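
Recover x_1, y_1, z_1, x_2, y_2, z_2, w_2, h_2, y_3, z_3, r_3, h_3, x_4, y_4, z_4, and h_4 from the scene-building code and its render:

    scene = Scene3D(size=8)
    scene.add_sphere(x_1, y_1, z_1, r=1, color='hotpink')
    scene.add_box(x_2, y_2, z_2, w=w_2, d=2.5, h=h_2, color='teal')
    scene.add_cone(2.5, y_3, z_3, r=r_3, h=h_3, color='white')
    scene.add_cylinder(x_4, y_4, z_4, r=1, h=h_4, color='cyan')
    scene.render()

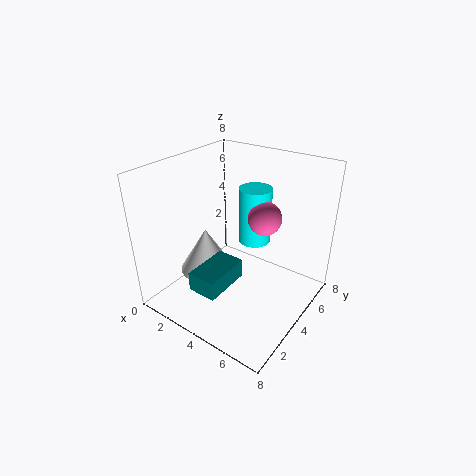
x_1 = 4.5; y_1 = 6; z_1 = 4.5; x_2 = 3.5; y_2 = 0.5; z_2 = 2.5; w_2 = 1.5; h_2 = 1; y_3 = 3; z_3 = 2; r_3 = 1.5; h_3 = 2.5; x_4 = 3.5; y_4 = 6.5; z_4 = 2.5; h_4 = 3.5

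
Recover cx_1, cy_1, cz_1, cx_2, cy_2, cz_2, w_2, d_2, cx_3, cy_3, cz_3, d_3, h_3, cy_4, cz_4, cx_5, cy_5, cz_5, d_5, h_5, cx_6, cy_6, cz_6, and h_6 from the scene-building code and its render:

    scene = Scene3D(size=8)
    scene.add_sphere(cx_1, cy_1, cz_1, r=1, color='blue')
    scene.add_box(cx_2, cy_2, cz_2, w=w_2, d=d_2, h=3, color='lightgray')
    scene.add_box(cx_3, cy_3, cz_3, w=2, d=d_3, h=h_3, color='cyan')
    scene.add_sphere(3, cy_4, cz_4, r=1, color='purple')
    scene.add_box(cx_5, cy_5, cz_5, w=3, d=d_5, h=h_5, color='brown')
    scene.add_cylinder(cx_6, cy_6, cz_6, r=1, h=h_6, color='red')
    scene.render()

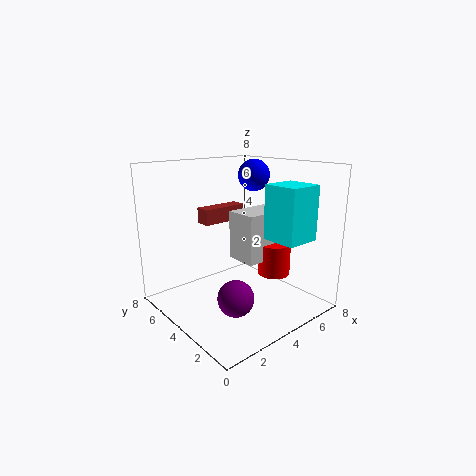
cx_1 = 7; cy_1 = 6; cz_1 = 7; cx_2 = 5; cy_2 = 4; cz_2 = 2; w_2 = 3; d_2 = 2; cx_3 = 5; cy_3 = 1; cz_3 = 4; d_3 = 2; h_3 = 3; cy_4 = 3; cz_4 = 1; cx_5 = 4; cy_5 = 7; cz_5 = 4; d_5 = 1; h_5 = 1; cx_6 = 7; cy_6 = 4; cz_6 = 1; h_6 = 2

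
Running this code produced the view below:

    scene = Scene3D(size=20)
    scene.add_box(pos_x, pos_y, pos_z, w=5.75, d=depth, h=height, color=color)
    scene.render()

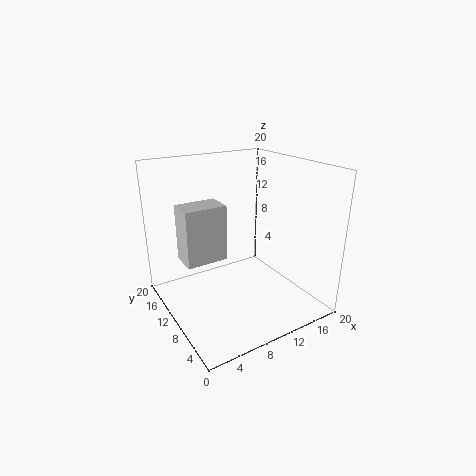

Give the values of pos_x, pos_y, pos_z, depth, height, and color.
pos_x = 2.5; pos_y = 10; pos_z = 7.25; depth = 3.75; height = 7.75; color = 'lightgray'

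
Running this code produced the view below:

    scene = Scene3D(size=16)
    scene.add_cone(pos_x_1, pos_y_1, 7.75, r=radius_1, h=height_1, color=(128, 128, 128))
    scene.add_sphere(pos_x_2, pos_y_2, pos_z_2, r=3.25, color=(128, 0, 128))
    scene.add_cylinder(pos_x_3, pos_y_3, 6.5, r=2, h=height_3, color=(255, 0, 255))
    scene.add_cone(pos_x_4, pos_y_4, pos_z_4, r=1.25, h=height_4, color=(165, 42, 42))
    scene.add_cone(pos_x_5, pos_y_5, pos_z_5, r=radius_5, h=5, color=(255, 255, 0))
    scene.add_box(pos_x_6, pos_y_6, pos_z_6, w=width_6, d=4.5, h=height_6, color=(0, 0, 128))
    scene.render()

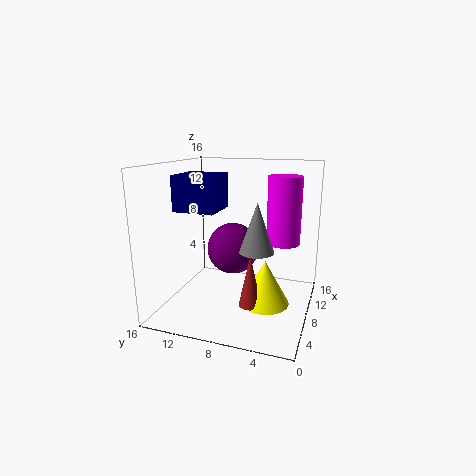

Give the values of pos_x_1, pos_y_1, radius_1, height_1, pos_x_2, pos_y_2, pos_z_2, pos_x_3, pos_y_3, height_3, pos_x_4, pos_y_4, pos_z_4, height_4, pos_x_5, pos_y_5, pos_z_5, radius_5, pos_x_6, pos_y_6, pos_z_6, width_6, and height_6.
pos_x_1 = 5; pos_y_1 = 5; radius_1 = 1.75; height_1 = 5; pos_x_2 = 12.5; pos_y_2 = 10.25; pos_z_2 = 5; pos_x_3 = 12.25; pos_y_3 = 3.75; height_3 = 8; pos_x_4 = 6.25; pos_y_4 = 6; pos_z_4 = 1; height_4 = 5.75; pos_x_5 = 7.75; pos_y_5 = 4.75; pos_z_5 = 0.75; radius_5 = 2.75; pos_x_6 = 4.5; pos_y_6 = 9.5; pos_z_6 = 11.25; width_6 = 4.5; height_6 = 3.75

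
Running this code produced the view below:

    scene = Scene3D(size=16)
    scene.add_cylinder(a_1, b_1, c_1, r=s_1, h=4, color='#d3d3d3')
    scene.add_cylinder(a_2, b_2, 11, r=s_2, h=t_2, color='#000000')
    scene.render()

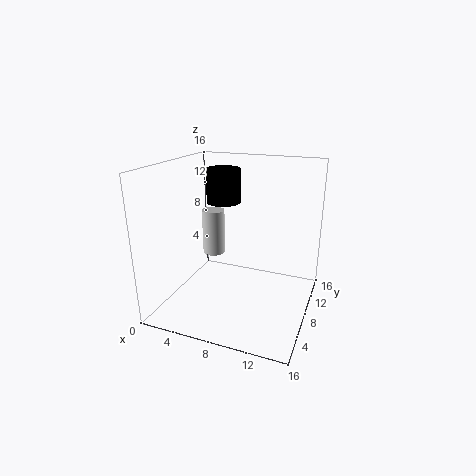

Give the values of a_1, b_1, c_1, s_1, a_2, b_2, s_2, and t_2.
a_1 = 8; b_1 = 2; c_1 = 9; s_1 = 1; a_2 = 5; b_2 = 11; s_2 = 2; t_2 = 4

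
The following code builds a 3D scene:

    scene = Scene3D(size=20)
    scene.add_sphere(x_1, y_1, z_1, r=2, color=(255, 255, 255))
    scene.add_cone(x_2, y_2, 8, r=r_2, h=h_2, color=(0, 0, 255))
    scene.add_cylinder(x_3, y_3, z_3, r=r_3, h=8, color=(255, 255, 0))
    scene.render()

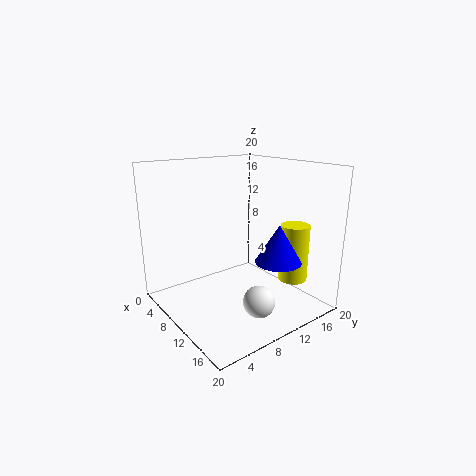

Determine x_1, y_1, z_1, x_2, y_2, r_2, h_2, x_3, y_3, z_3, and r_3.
x_1 = 17; y_1 = 8; z_1 = 4; x_2 = 16; y_2 = 12; r_2 = 3; h_2 = 5; x_3 = 15; y_3 = 16; z_3 = 4; r_3 = 2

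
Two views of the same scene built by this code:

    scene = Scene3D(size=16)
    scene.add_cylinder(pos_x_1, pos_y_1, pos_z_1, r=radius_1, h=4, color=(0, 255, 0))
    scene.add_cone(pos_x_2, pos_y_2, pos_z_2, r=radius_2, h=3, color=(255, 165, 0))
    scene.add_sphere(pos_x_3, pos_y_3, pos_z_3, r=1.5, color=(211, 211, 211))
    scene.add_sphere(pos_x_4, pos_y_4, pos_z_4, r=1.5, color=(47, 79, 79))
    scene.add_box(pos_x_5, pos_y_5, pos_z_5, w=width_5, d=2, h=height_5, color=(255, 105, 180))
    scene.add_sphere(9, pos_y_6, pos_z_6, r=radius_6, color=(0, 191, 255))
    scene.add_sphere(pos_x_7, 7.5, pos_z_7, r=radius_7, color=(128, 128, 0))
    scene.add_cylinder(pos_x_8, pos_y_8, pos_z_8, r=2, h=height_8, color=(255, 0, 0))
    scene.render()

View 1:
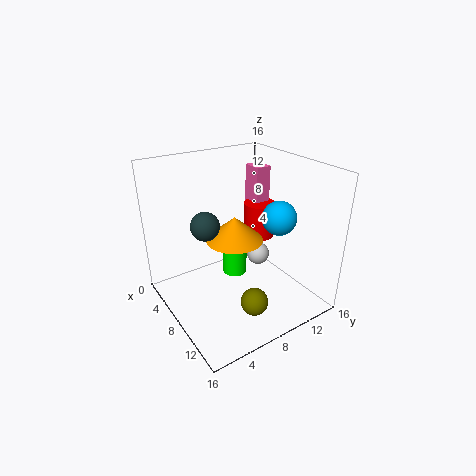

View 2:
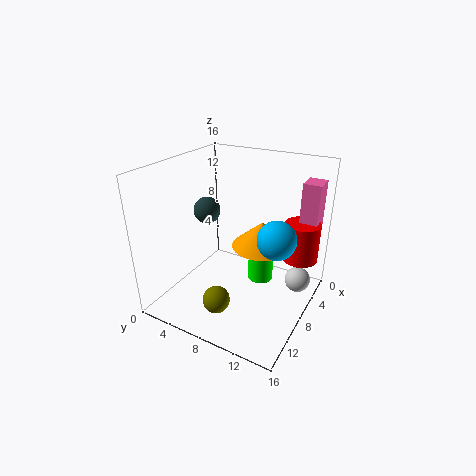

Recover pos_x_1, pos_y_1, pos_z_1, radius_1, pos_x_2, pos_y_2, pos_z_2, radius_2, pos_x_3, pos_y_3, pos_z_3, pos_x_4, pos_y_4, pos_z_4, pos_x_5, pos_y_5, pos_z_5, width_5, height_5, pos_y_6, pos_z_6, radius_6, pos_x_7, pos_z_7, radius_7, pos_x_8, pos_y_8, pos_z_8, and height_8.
pos_x_1 = 5; pos_y_1 = 9.5; pos_z_1 = 1.5; radius_1 = 1.5; pos_x_2 = 5; pos_y_2 = 9.5; pos_z_2 = 6; radius_2 = 3.5; pos_x_3 = 4; pos_y_3 = 14; pos_z_3 = 2; pos_x_4 = 8; pos_y_4 = 4; pos_z_4 = 10.5; pos_x_5 = 1.5; pos_y_5 = 13.5; pos_z_5 = 8; width_5 = 2.5; height_5 = 6; pos_y_6 = 13; pos_z_6 = 9.5; radius_6 = 2; pos_x_7 = 12; pos_z_7 = 2; radius_7 = 1.5; pos_x_8 = 4; pos_y_8 = 14; pos_z_8 = 5; height_8 = 4.5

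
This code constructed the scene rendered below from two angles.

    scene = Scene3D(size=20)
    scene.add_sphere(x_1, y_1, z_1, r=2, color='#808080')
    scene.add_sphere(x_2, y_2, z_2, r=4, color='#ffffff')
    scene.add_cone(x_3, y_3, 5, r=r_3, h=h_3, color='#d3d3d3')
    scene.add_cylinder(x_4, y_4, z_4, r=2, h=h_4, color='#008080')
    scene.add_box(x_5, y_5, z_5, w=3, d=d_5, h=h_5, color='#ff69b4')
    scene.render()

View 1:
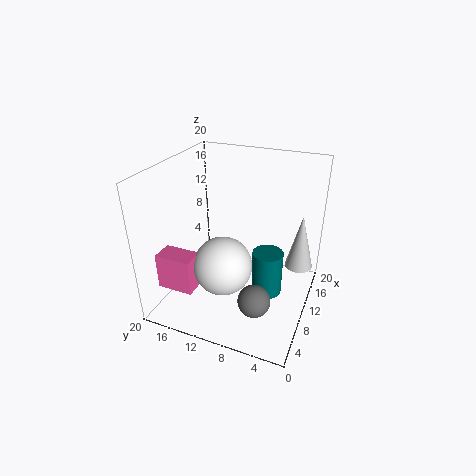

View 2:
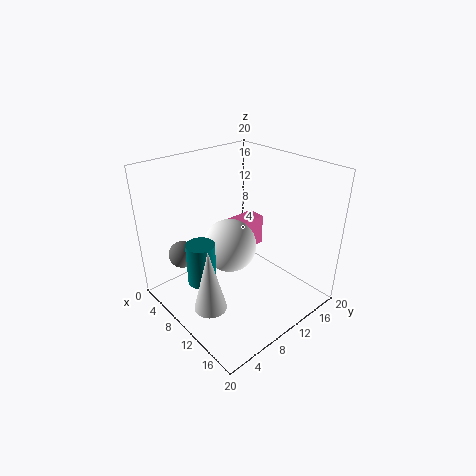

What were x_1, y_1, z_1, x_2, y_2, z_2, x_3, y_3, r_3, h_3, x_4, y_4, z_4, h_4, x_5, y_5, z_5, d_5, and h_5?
x_1 = 3; y_1 = 5; z_1 = 6; x_2 = 7; y_2 = 11; z_2 = 7; x_3 = 14; y_3 = 2; r_3 = 2; h_3 = 8; x_4 = 8; y_4 = 5; z_4 = 4; h_4 = 6; x_5 = 3; y_5 = 14; z_5 = 4; d_5 = 5; h_5 = 5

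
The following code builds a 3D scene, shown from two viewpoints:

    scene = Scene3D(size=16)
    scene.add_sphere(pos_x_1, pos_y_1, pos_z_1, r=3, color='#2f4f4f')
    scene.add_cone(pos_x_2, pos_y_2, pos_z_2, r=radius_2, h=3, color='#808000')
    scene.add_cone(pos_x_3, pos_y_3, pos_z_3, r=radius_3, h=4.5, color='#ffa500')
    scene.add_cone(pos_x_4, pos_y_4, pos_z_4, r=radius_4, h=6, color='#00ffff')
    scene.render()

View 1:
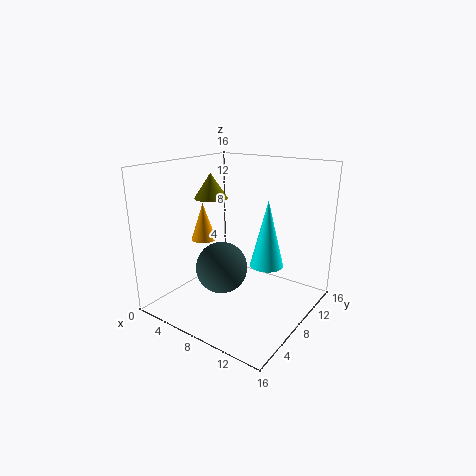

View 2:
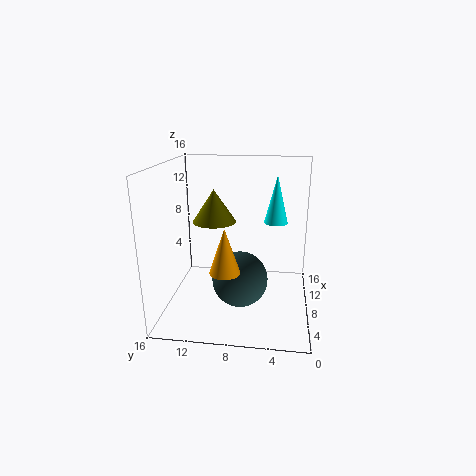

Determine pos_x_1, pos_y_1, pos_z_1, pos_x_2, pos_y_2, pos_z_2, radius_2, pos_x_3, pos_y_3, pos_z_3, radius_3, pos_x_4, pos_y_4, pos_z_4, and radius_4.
pos_x_1 = 6, pos_y_1 = 7.5, pos_z_1 = 4, pos_x_2 = 3, pos_y_2 = 9.5, pos_z_2 = 11.5, radius_2 = 2, pos_x_3 = 2.5, pos_y_3 = 8.5, pos_z_3 = 6.5, radius_3 = 1.5, pos_x_4 = 14, pos_y_4 = 4, pos_z_4 = 8, radius_4 = 1.5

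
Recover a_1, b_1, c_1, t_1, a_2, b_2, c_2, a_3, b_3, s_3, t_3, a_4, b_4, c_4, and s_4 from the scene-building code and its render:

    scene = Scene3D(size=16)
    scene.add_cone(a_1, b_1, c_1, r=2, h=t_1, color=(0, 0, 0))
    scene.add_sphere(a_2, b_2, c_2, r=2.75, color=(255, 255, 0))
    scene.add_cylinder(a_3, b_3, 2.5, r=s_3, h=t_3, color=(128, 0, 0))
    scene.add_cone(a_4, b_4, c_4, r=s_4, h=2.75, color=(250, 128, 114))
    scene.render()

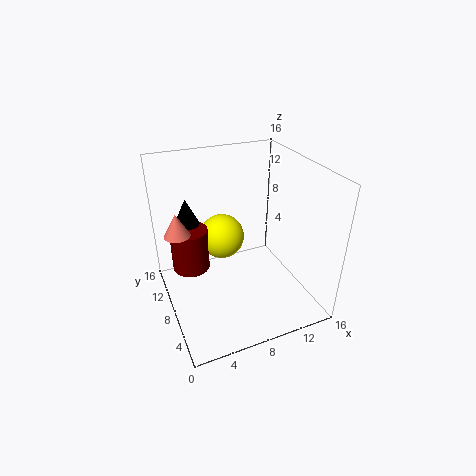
a_1 = 3.75; b_1 = 13.75; c_1 = 6.75; t_1 = 4.25; a_2 = 7.75; b_2 = 12.5; c_2 = 5.75; a_3 = 3.5; b_3 = 12.25; s_3 = 2.25; t_3 = 5.25; a_4 = 2; b_4 = 11.5; c_4 = 7.75; s_4 = 1.5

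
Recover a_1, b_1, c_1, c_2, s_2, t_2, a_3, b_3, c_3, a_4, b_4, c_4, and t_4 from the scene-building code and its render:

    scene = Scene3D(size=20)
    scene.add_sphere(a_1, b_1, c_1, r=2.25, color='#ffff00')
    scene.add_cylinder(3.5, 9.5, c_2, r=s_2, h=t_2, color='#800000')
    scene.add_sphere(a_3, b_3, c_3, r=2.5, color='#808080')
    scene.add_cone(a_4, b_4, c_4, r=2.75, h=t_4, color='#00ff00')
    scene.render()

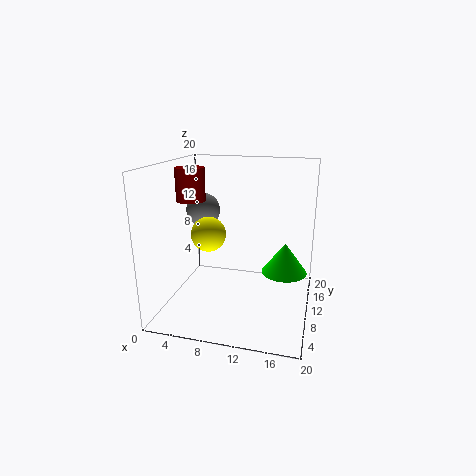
a_1 = 7
b_1 = 6.5
c_1 = 11.5
c_2 = 15
s_2 = 2
t_2 = 4.5
a_3 = 3.75
b_3 = 13.25
c_3 = 12.75
a_4 = 17
b_4 = 5.75
c_4 = 7.75
t_4 = 3.75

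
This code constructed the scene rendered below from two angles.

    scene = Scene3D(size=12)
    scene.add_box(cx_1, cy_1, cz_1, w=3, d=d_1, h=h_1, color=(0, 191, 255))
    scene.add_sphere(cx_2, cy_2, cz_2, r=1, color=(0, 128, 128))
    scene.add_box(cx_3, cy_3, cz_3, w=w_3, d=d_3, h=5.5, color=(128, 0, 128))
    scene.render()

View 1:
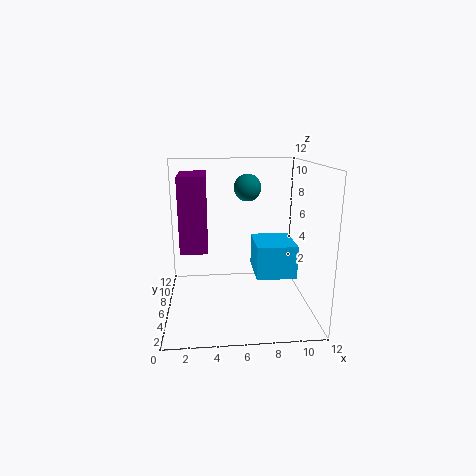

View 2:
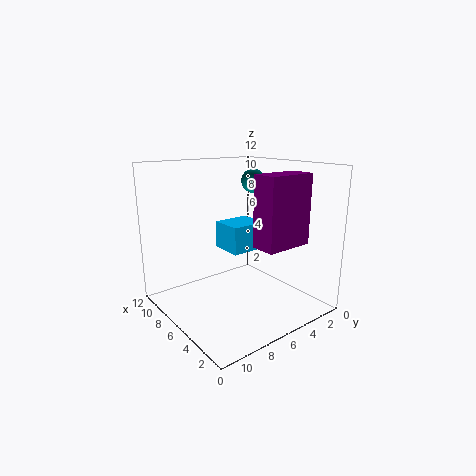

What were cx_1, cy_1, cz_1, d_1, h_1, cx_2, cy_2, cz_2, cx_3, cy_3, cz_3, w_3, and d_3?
cx_1 = 7
cy_1 = 2
cz_1 = 4
d_1 = 3.5
h_1 = 2.5
cx_2 = 6.5
cy_2 = 4
cz_2 = 10.5
cx_3 = 1.5
cy_3 = 2.5
cz_3 = 6
w_3 = 2
d_3 = 4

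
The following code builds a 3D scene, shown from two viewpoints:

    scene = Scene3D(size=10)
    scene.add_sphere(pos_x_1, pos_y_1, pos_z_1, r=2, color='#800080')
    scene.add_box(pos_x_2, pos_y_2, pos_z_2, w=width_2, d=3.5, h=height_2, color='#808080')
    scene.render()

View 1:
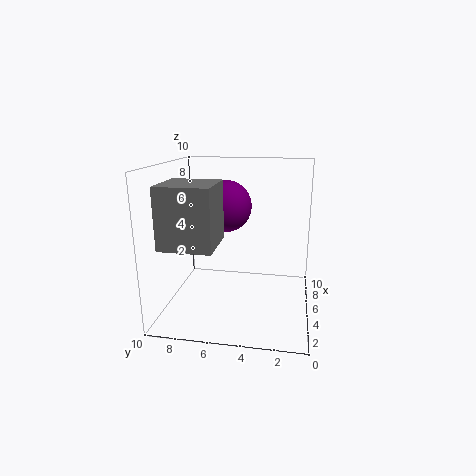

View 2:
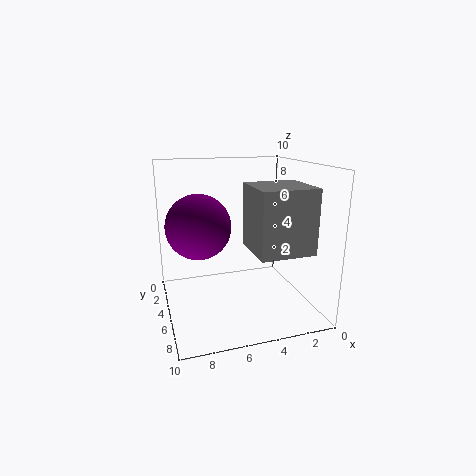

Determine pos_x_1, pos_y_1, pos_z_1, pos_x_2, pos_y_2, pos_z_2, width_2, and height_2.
pos_x_1 = 8; pos_y_1 = 6.5; pos_z_1 = 6.5; pos_x_2 = 1.5; pos_y_2 = 6; pos_z_2 = 5; width_2 = 3.5; height_2 = 4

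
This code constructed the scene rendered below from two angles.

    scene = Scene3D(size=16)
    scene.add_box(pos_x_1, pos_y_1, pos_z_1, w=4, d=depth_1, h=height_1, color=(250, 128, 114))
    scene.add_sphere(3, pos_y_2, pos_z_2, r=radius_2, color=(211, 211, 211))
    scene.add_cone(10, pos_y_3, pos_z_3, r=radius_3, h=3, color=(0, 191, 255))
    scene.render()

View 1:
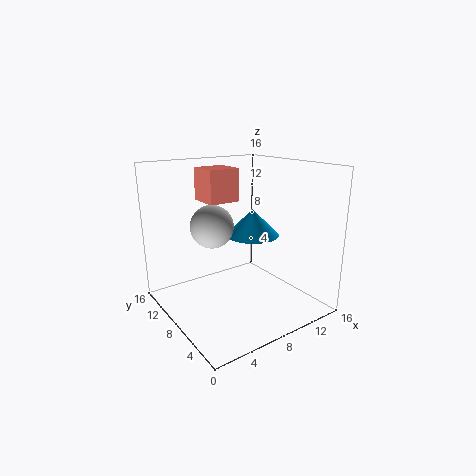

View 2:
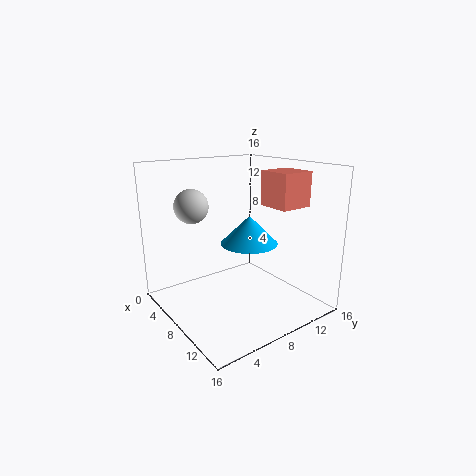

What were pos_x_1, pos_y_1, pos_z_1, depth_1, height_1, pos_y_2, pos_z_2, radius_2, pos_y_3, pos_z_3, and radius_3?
pos_x_1 = 7, pos_y_1 = 12, pos_z_1 = 11, depth_1 = 4, height_1 = 4, pos_y_2 = 5, pos_z_2 = 11, radius_2 = 2, pos_y_3 = 8, pos_z_3 = 8, radius_3 = 3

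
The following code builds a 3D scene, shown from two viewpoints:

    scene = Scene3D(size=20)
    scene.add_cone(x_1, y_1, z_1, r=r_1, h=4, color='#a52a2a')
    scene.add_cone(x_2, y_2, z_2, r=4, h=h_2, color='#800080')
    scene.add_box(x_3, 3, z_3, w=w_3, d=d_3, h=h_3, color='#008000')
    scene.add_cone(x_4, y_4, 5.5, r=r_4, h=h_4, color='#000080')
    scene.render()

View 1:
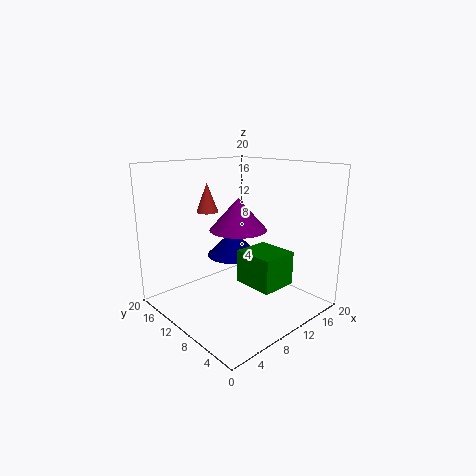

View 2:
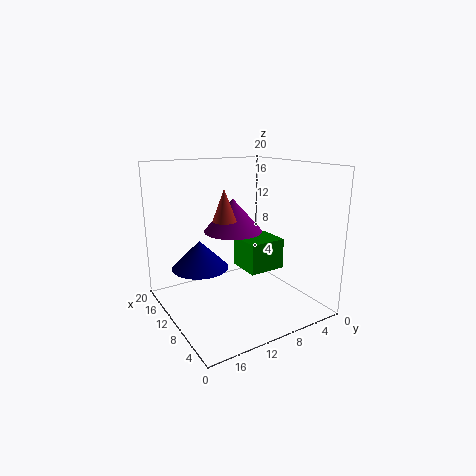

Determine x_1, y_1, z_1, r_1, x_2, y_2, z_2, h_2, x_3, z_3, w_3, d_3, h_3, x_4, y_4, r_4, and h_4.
x_1 = 7.5
y_1 = 13.5
z_1 = 13.5
r_1 = 1.5
x_2 = 10.5
y_2 = 10.5
z_2 = 11
h_2 = 4.5
x_3 = 8.5
z_3 = 4.5
w_3 = 5
d_3 = 5.5
h_3 = 4.5
x_4 = 13
y_4 = 14.5
r_4 = 4
h_4 = 4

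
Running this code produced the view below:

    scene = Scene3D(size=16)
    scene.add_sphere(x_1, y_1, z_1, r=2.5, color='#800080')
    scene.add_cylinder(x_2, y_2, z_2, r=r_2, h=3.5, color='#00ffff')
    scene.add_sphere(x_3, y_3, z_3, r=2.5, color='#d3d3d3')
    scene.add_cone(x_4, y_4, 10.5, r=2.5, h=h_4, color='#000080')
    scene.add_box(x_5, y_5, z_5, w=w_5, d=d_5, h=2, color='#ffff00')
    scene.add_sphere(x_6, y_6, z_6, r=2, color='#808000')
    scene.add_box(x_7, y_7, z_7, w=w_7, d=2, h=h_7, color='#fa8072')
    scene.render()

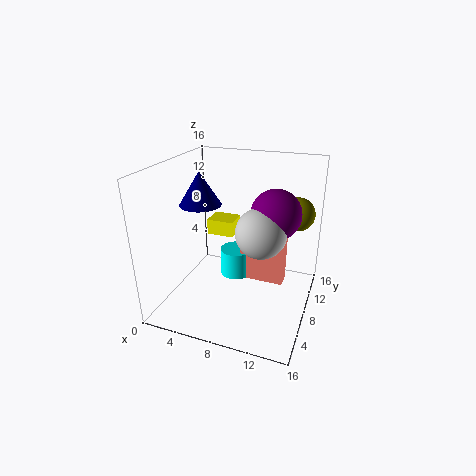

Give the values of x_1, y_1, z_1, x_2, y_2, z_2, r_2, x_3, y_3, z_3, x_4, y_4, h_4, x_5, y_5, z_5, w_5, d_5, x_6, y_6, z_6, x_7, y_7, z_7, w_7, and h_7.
x_1 = 12.5; y_1 = 6.5; z_1 = 12; x_2 = 6; y_2 = 12.5; z_2 = 0.5; r_2 = 2; x_3 = 11.5; y_3 = 5; z_3 = 10.5; x_4 = 2.5; y_4 = 10; h_4 = 4; x_5 = 2; y_5 = 12.5; z_5 = 5.5; w_5 = 3.5; d_5 = 3; x_6 = 13.5; y_6 = 13.5; z_6 = 9.5; x_7 = 7; y_7 = 11.5; z_7 = 0.5; w_7 = 5.5; h_7 = 6.5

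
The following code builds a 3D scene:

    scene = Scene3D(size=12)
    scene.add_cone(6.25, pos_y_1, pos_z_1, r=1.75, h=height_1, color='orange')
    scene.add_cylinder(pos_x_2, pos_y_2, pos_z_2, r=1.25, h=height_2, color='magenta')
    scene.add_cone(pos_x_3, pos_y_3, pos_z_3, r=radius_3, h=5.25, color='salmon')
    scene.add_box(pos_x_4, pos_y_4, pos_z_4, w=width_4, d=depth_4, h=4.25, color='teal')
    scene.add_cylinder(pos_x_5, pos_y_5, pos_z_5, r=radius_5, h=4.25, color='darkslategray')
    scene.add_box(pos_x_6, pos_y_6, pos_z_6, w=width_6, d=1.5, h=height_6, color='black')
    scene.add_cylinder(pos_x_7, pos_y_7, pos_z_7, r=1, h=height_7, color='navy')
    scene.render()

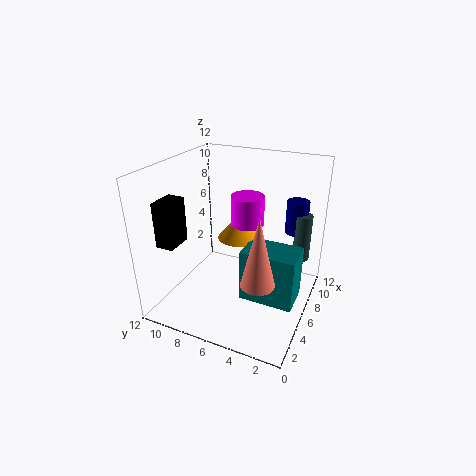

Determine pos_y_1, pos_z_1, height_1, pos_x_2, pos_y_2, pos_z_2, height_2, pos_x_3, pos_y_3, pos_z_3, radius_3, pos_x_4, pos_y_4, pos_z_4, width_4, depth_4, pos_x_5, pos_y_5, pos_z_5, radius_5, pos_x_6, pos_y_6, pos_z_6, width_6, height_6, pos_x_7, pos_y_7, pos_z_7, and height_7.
pos_y_1 = 6, pos_z_1 = 6, height_1 = 2, pos_x_2 = 5, pos_y_2 = 4.75, pos_z_2 = 8, height_2 = 2.25, pos_x_3 = 2.25, pos_y_3 = 2.75, pos_z_3 = 4.75, radius_3 = 1.25, pos_x_4 = 3.5, pos_y_4 = 0.5, pos_z_4 = 2, width_4 = 2.75, depth_4 = 4.25, pos_x_5 = 10, pos_y_5 = 1.5, pos_z_5 = 3, radius_5 = 0.75, pos_x_6 = 2.25, pos_y_6 = 10, pos_z_6 = 5.75, width_6 = 2.25, height_6 = 3.75, pos_x_7 = 10.5, pos_y_7 = 2.25, pos_z_7 = 5.25, height_7 = 3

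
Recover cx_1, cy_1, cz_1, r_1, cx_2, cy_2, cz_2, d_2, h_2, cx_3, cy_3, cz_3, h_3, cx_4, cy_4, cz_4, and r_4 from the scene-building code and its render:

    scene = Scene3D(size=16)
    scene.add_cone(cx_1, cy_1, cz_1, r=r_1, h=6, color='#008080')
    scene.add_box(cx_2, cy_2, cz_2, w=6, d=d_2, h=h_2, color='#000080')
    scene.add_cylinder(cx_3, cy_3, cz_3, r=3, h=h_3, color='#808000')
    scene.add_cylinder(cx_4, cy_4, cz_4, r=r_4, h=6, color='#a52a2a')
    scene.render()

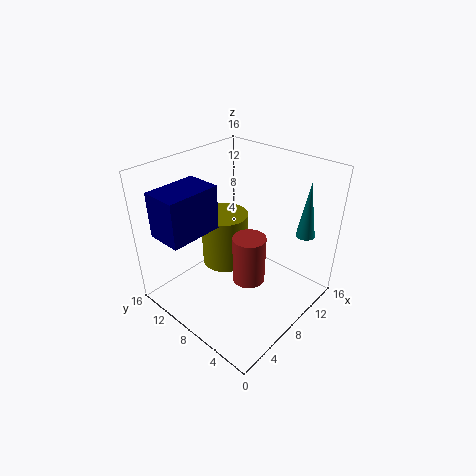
cx_1 = 12
cy_1 = 2
cz_1 = 9
r_1 = 1
cx_2 = 1
cy_2 = 10
cz_2 = 9
d_2 = 4
h_2 = 5
cx_3 = 11
cy_3 = 13
cz_3 = 1
h_3 = 7
cx_4 = 10
cy_4 = 8
cz_4 = 1
r_4 = 2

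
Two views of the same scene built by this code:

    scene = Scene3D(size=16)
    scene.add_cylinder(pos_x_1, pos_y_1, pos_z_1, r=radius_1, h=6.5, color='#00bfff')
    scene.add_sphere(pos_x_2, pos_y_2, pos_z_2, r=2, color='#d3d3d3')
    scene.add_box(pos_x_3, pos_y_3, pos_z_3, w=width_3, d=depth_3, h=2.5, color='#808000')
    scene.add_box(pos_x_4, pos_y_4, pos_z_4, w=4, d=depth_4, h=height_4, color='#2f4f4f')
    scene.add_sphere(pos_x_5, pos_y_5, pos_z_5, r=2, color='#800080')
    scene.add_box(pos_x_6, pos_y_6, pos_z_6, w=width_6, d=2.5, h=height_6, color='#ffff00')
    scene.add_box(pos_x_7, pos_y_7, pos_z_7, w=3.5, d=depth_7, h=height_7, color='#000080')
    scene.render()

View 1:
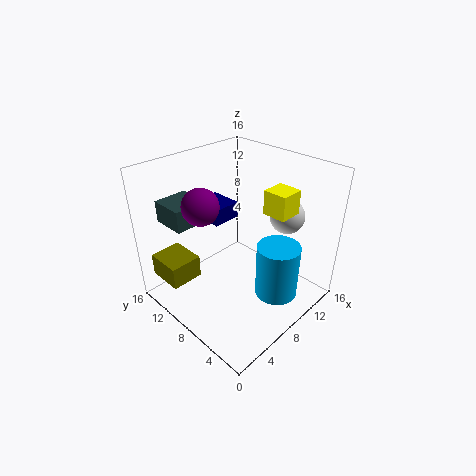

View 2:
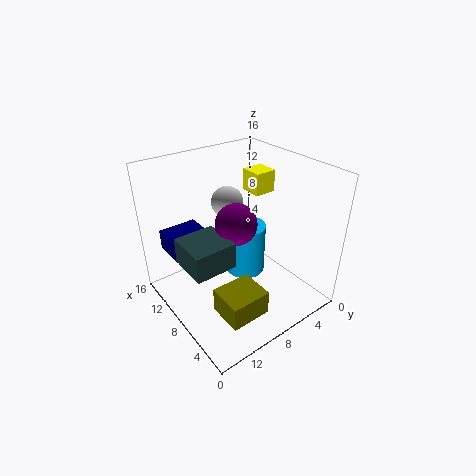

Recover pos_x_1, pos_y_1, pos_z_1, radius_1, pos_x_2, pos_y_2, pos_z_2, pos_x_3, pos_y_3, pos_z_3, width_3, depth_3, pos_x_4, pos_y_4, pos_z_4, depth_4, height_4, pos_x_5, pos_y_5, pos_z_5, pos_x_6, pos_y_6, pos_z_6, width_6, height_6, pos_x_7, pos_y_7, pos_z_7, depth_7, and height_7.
pos_x_1 = 11, pos_y_1 = 4.5, pos_z_1 = 0.5, radius_1 = 2.5, pos_x_2 = 13.5, pos_y_2 = 5.5, pos_z_2 = 9.5, pos_x_3 = 0.5, pos_y_3 = 10, pos_z_3 = 4, width_3 = 3.5, depth_3 = 4, pos_x_4 = 3, pos_y_4 = 12, pos_z_4 = 9, depth_4 = 4, height_4 = 2.5, pos_x_5 = 5, pos_y_5 = 10.5, pos_z_5 = 12, pos_x_6 = 8.5, pos_y_6 = 2.5, pos_z_6 = 12, width_6 = 2.5, height_6 = 2.5, pos_x_7 = 8, pos_y_7 = 11.5, pos_z_7 = 8, depth_7 = 4, height_7 = 2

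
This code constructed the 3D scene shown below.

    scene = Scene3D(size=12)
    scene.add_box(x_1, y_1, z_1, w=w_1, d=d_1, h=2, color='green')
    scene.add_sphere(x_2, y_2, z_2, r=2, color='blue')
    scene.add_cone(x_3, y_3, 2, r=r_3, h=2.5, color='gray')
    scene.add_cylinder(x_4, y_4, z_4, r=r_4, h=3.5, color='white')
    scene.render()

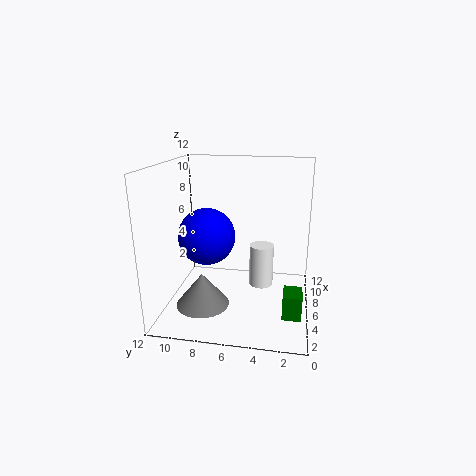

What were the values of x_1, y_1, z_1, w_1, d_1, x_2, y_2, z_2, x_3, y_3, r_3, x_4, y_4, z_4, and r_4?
x_1 = 3; y_1 = 0.5; z_1 = 0.5; w_1 = 2; d_1 = 1.5; x_2 = 2; y_2 = 7.5; z_2 = 7.5; x_3 = 2; y_3 = 8; r_3 = 2; x_4 = 6; y_4 = 4; z_4 = 2; r_4 = 1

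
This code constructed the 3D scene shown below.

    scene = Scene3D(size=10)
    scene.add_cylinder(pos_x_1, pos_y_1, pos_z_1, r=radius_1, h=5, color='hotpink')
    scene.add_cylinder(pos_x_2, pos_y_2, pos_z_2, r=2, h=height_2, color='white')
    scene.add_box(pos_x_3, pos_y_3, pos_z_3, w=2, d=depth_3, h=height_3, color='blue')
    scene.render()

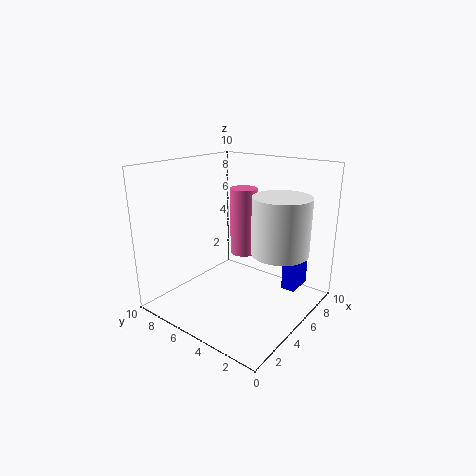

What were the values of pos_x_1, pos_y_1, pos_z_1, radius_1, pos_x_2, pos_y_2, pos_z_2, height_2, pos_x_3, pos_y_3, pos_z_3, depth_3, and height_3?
pos_x_1 = 7, pos_y_1 = 6, pos_z_1 = 3, radius_1 = 1, pos_x_2 = 6.5, pos_y_2 = 2.5, pos_z_2 = 4, height_2 = 4, pos_x_3 = 7, pos_y_3 = 1.5, pos_z_3 = 1, depth_3 = 1, height_3 = 2.5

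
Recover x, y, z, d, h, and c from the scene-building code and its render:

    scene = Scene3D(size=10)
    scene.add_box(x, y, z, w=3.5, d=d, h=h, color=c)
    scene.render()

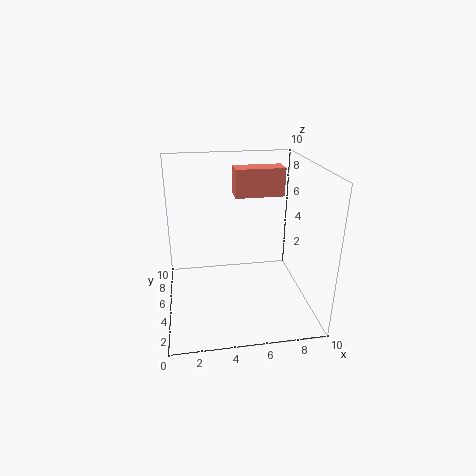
x = 5; y = 6; z = 7.5; d = 1.5; h = 2; c = 'salmon'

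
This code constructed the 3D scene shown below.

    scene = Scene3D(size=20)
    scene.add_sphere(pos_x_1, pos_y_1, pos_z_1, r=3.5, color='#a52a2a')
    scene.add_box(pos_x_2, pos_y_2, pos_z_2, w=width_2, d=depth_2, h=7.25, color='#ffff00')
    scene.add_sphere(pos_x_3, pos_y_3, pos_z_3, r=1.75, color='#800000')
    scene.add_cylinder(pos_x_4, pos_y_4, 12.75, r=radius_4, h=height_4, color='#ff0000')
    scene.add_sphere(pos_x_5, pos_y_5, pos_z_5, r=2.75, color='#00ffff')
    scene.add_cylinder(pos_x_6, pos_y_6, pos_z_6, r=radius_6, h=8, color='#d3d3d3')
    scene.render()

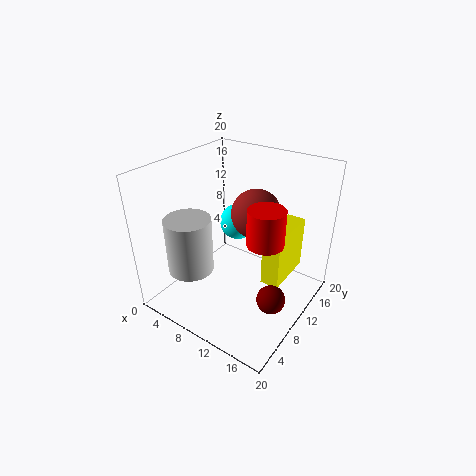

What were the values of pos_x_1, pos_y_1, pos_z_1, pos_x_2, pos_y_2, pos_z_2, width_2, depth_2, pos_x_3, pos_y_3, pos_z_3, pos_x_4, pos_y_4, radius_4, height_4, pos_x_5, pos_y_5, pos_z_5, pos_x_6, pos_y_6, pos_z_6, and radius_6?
pos_x_1 = 11; pos_y_1 = 13; pos_z_1 = 12.75; pos_x_2 = 14.75; pos_y_2 = 8.5; pos_z_2 = 5.5; width_2 = 2.5; depth_2 = 7; pos_x_3 = 18; pos_y_3 = 5.5; pos_z_3 = 6.25; pos_x_4 = 16; pos_y_4 = 7; radius_4 = 2.25; height_4 = 4.5; pos_x_5 = 6.5; pos_y_5 = 15; pos_z_5 = 9.25; pos_x_6 = 4.5; pos_y_6 = 6; pos_z_6 = 5; radius_6 = 3.25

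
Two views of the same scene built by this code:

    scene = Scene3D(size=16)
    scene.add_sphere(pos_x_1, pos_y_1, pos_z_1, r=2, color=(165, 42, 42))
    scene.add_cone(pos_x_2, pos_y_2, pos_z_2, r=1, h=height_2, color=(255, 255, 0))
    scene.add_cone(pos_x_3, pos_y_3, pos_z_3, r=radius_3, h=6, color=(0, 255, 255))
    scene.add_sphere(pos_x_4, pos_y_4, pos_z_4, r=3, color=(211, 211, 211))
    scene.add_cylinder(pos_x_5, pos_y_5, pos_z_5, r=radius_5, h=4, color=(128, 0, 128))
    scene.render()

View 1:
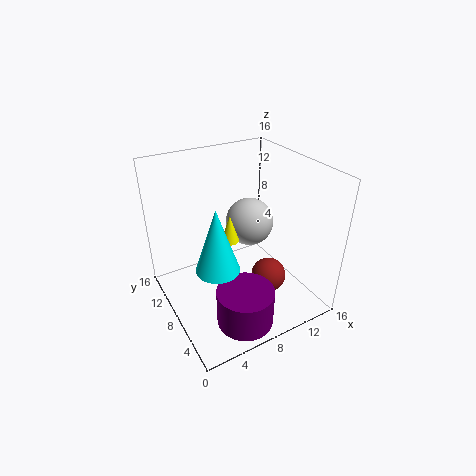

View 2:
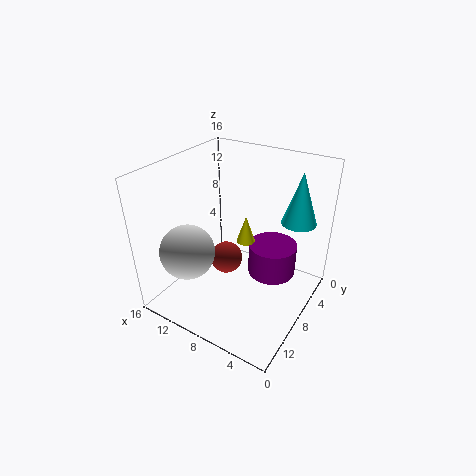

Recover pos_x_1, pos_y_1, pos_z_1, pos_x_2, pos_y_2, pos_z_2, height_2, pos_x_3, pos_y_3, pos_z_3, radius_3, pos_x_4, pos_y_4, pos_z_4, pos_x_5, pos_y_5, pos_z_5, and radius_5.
pos_x_1 = 11, pos_y_1 = 6, pos_z_1 = 3, pos_x_2 = 7, pos_y_2 = 8, pos_z_2 = 8, height_2 = 3, pos_x_3 = 3, pos_y_3 = 3, pos_z_3 = 9, radius_3 = 2, pos_x_4 = 12, pos_y_4 = 12, pos_z_4 = 7, pos_x_5 = 6, pos_y_5 = 3, pos_z_5 = 1, radius_5 = 3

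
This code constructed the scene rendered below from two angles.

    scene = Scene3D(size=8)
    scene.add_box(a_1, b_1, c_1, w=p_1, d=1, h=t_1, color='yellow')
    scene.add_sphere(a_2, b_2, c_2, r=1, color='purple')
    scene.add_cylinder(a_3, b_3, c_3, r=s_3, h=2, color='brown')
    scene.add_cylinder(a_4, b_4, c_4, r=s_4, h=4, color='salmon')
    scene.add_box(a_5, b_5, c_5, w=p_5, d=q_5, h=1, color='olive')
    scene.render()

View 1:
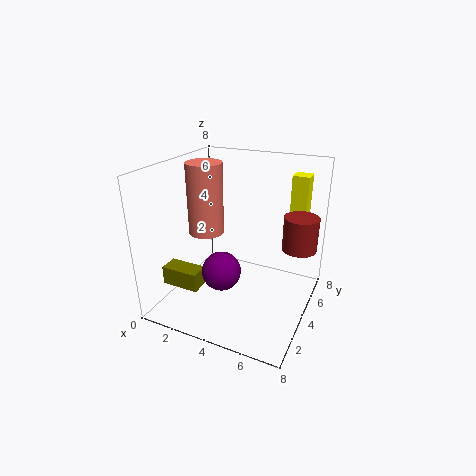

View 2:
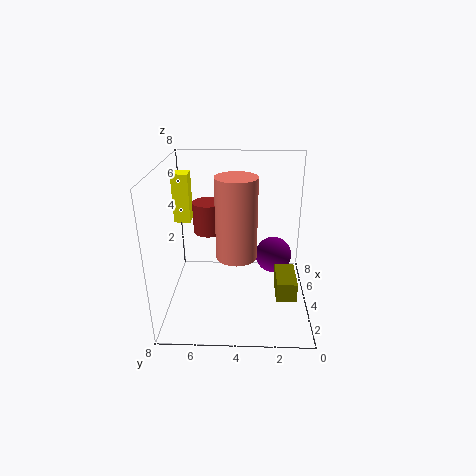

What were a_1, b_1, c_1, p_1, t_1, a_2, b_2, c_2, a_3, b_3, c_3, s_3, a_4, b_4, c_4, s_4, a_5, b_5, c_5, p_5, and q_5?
a_1 = 6
b_1 = 7
c_1 = 4
p_1 = 1
t_1 = 3
a_2 = 4
b_2 = 2
c_2 = 3
a_3 = 7
b_3 = 6
c_3 = 3
s_3 = 1
a_4 = 2
b_4 = 4
c_4 = 4
s_4 = 1
a_5 = 1
b_5 = 1
c_5 = 2
p_5 = 2
q_5 = 1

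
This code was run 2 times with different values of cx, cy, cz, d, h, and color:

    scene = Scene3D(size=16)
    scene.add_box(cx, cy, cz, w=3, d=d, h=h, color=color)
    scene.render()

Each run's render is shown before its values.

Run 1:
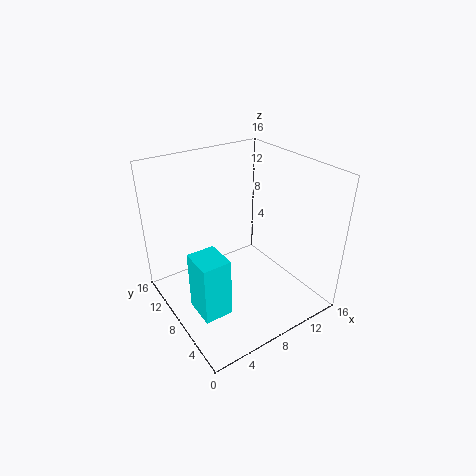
cx = 1.5, cy = 4, cz = 2, d = 3.5, h = 6.5, color = 'cyan'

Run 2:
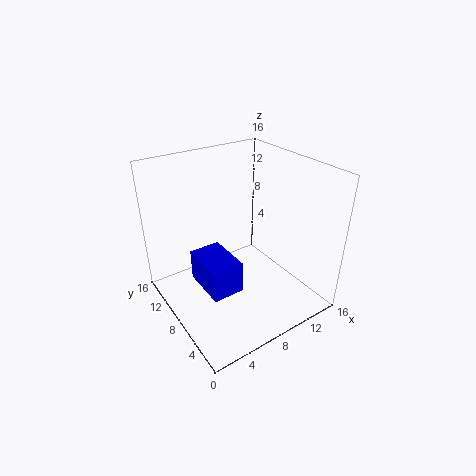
cx = 1.5, cy = 2, cz = 6.5, d = 4.5, h = 3, color = 'blue'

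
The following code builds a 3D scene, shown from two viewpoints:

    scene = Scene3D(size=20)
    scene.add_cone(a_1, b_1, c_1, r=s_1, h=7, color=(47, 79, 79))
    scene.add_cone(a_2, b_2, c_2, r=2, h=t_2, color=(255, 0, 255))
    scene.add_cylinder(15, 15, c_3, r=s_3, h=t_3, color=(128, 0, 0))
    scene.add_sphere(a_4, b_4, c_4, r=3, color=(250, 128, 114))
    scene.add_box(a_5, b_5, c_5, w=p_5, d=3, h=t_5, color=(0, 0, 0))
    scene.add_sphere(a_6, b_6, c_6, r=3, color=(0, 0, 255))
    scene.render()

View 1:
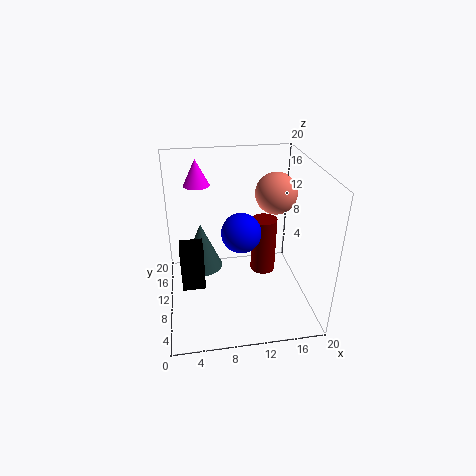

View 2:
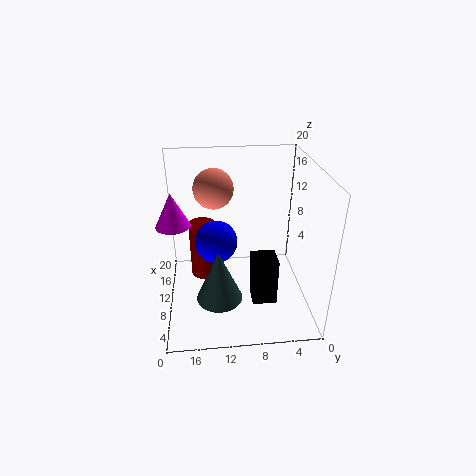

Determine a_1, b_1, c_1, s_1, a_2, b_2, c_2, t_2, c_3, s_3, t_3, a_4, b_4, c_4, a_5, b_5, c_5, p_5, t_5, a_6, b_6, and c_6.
a_1 = 5, b_1 = 13, c_1 = 4, s_1 = 3, a_2 = 5, b_2 = 18, c_2 = 15, t_2 = 4, c_3 = 1, s_3 = 2, t_3 = 9, a_4 = 16, b_4 = 13, c_4 = 15, a_5 = 2, b_5 = 6, c_5 = 5, p_5 = 3, t_5 = 6, a_6 = 11, b_6 = 13, c_6 = 9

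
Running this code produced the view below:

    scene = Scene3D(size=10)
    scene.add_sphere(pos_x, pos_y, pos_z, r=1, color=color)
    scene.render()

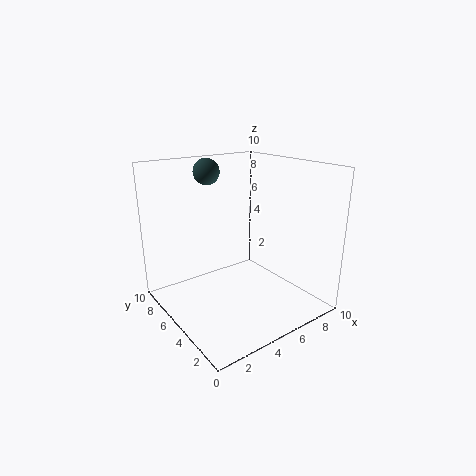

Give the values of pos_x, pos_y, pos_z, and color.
pos_x = 5, pos_y = 9, pos_z = 9, color = 'darkslategray'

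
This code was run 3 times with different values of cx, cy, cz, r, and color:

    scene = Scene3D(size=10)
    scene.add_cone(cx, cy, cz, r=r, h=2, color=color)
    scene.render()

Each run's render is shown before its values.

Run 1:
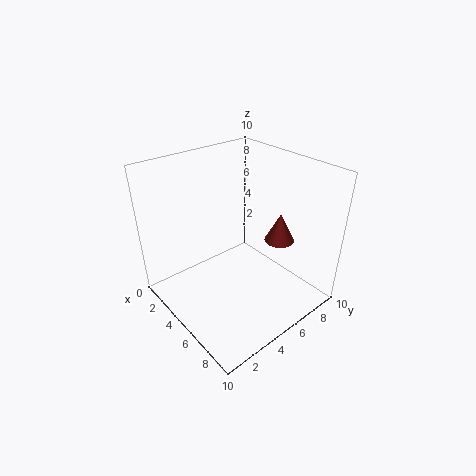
cx = 7; cy = 7; cz = 5; r = 1; color = 'brown'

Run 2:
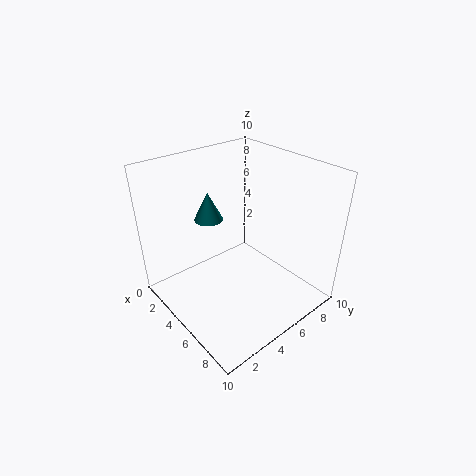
cx = 3; cy = 4; cz = 6; r = 1; color = 'teal'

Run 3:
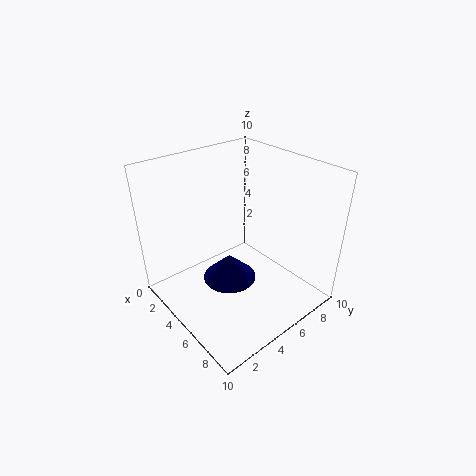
cx = 4; cy = 5; cz = 1; r = 2; color = 'navy'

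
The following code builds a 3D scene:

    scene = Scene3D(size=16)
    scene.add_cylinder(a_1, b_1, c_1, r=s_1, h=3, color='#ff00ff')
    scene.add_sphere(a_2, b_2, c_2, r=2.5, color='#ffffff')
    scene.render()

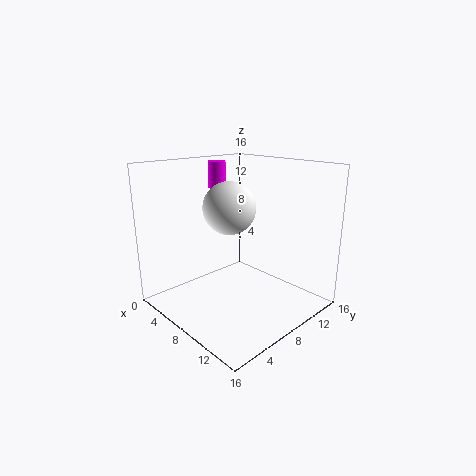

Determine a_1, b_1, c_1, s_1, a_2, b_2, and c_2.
a_1 = 4
b_1 = 8.5
c_1 = 13
s_1 = 1
a_2 = 10.5
b_2 = 4.5
c_2 = 12.5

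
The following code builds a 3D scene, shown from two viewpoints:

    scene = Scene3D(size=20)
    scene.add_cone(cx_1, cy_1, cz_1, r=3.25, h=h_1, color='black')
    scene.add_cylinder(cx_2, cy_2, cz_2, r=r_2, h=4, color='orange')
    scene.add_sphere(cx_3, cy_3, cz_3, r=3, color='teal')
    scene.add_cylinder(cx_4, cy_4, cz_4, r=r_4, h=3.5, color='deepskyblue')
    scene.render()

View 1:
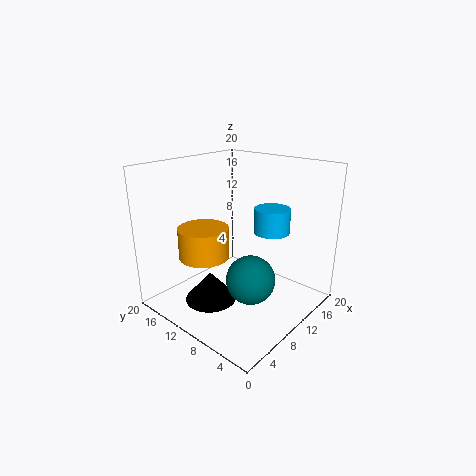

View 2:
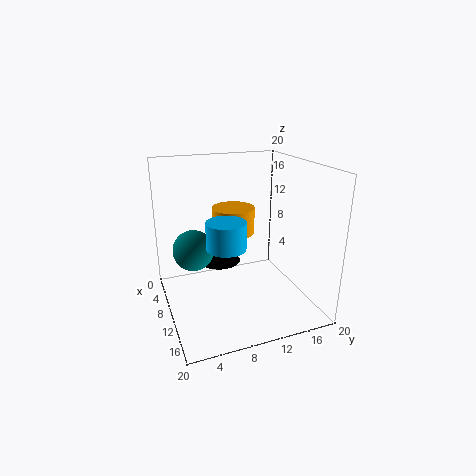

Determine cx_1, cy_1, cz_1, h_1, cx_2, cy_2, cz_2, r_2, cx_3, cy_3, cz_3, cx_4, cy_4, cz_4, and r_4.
cx_1 = 3.75; cy_1 = 9.25; cz_1 = 3.75; h_1 = 3.75; cx_2 = 4.75; cy_2 = 11.25; cz_2 = 8.75; r_2 = 3.25; cx_3 = 6; cy_3 = 4.5; cz_3 = 7.25; cx_4 = 13.75; cy_4 = 7; cz_4 = 10.5; r_4 = 2.5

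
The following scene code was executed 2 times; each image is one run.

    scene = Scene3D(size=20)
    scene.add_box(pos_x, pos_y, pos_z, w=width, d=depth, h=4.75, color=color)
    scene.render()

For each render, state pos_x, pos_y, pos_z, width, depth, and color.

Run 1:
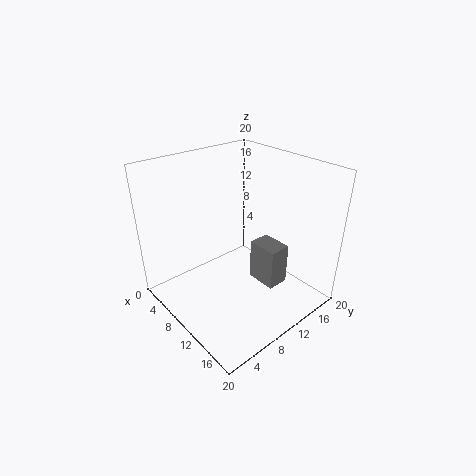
pos_x = 16
pos_y = 6.75
pos_z = 8.75
width = 3.5
depth = 2.5
color = 'gray'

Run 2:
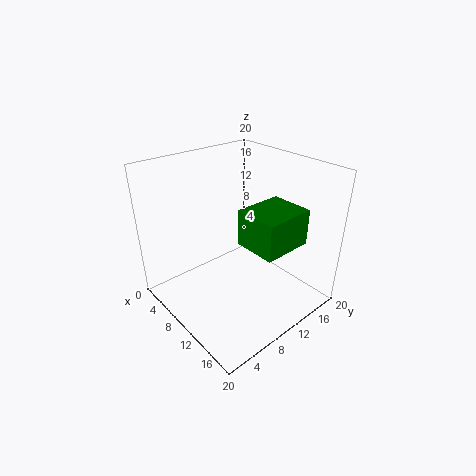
pos_x = 12
pos_y = 8.25
pos_z = 10.75
width = 5.75
depth = 6.75
color = 'green'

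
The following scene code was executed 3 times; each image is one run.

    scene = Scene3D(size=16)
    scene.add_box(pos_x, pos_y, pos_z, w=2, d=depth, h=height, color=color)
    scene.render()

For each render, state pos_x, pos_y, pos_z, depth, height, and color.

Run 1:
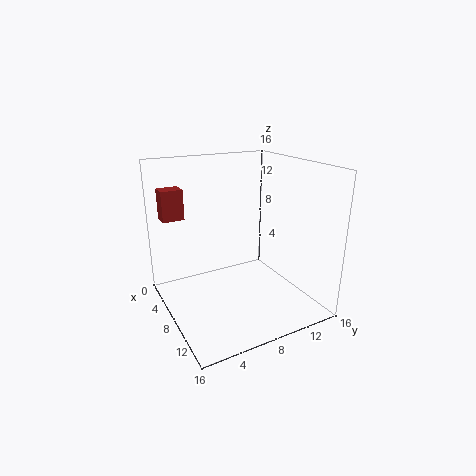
pos_x = 1.5, pos_y = 1, pos_z = 9.5, depth = 2.5, height = 3.5, color = 'brown'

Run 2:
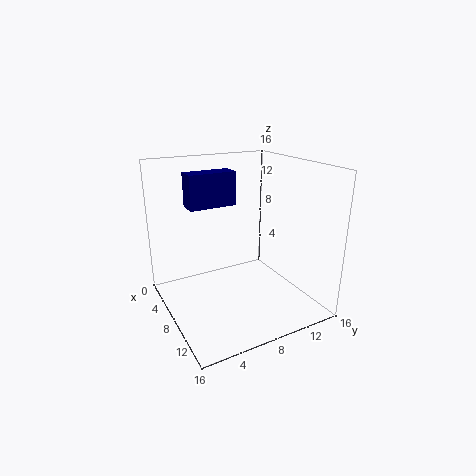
pos_x = 6.5, pos_y = 2.5, pos_z = 12, depth = 5, height = 3.5, color = 'navy'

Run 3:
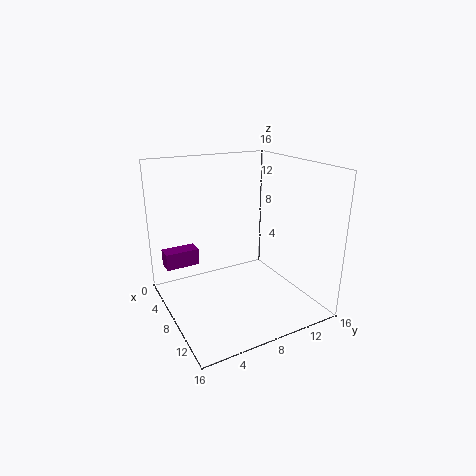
pos_x = 1.5, pos_y = 1, pos_z = 3.5, depth = 4, height = 2, color = 'purple'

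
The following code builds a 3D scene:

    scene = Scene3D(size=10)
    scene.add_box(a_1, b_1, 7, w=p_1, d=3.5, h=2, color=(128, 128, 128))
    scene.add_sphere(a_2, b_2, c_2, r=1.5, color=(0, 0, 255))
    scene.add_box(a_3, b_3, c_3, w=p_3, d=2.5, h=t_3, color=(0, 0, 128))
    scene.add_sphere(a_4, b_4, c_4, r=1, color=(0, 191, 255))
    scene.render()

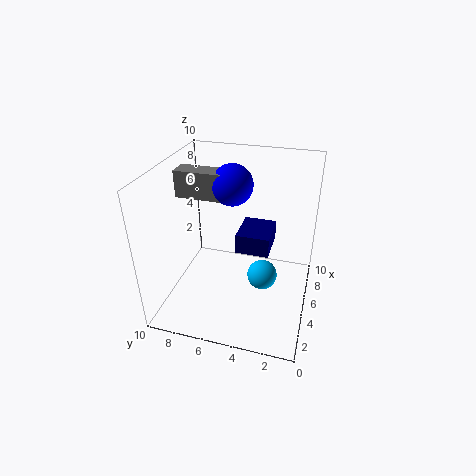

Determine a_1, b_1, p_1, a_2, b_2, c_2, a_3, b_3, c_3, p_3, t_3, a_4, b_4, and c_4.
a_1 = 6; b_1 = 6.5; p_1 = 1.5; a_2 = 7; b_2 = 6; c_2 = 8; a_3 = 6; b_3 = 3; c_3 = 3; p_3 = 3; t_3 = 1.5; a_4 = 4; b_4 = 3; c_4 = 3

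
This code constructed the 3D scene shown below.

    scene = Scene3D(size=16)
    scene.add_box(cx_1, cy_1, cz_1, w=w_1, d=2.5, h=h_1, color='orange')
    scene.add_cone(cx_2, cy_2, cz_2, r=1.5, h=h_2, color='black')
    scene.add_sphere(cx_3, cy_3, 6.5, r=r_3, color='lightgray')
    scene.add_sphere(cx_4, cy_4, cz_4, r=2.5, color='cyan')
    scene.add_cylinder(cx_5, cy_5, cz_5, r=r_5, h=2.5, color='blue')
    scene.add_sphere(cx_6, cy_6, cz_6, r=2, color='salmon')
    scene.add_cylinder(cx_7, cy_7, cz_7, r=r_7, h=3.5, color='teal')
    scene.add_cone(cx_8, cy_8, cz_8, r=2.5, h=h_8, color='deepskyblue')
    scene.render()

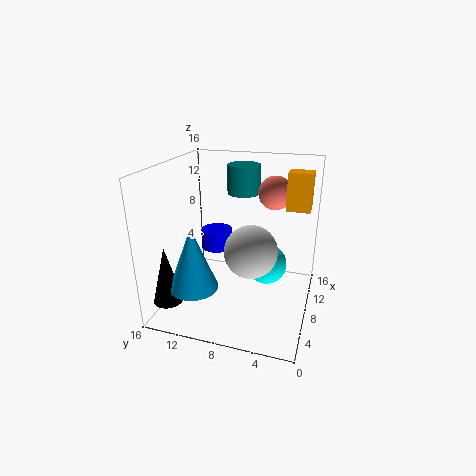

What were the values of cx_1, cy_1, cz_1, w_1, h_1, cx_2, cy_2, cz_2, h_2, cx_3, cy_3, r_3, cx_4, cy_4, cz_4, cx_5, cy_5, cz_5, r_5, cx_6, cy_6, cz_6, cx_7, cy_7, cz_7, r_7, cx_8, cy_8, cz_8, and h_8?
cx_1 = 8.5
cy_1 = 0.5
cz_1 = 11.5
w_1 = 2
h_1 = 4
cx_2 = 1.5
cy_2 = 13.5
cz_2 = 3
h_2 = 6
cx_3 = 8
cy_3 = 6.5
r_3 = 3
cx_4 = 12
cy_4 = 5.5
cz_4 = 3
cx_5 = 13
cy_5 = 12.5
cz_5 = 4
r_5 = 2
cx_6 = 13
cy_6 = 5
cz_6 = 12
cx_7 = 13.5
cy_7 = 9
cz_7 = 11.5
r_7 = 2
cx_8 = 2.5
cy_8 = 11
cz_8 = 4.5
h_8 = 6.5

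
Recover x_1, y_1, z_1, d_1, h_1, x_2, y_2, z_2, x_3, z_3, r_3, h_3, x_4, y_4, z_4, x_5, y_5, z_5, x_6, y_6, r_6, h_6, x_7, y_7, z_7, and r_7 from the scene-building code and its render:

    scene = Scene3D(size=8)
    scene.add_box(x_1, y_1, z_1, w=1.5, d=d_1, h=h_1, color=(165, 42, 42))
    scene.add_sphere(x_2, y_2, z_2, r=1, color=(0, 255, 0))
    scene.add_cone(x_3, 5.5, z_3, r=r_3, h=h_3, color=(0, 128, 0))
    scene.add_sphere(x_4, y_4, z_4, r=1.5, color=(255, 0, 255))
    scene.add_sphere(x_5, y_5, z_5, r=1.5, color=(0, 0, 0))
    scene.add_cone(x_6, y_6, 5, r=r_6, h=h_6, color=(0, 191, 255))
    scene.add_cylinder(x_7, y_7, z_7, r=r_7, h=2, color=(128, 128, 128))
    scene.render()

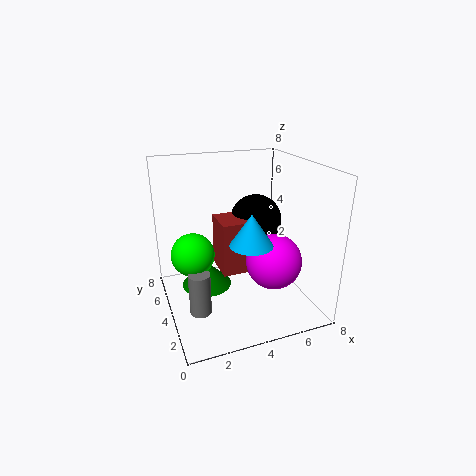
x_1 = 3
y_1 = 3.5
z_1 = 2
d_1 = 2
h_1 = 3
x_2 = 1
y_2 = 2
z_2 = 4.5
x_3 = 2.5
z_3 = 0.5
r_3 = 1.5
h_3 = 1.5
x_4 = 5.5
y_4 = 2.5
z_4 = 3
x_5 = 5.5
y_5 = 5
z_5 = 4.5
x_6 = 3.5
y_6 = 1
r_6 = 1
h_6 = 1.5
x_7 = 1
y_7 = 1
z_7 = 2
r_7 = 0.5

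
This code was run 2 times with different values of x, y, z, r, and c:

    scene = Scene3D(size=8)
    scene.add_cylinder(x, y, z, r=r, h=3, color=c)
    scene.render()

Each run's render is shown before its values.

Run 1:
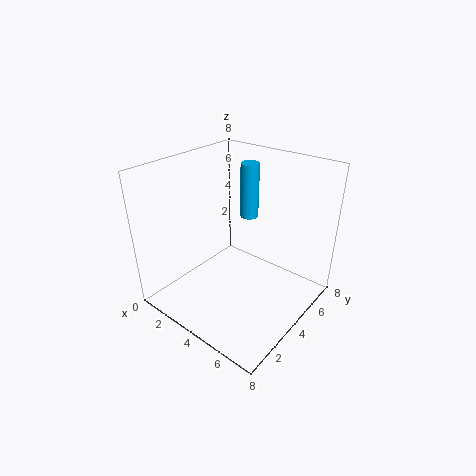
x = 4; y = 5; z = 5; r = 0.5; c = 'deepskyblue'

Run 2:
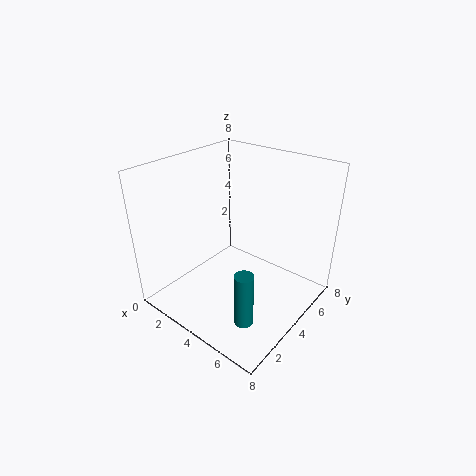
x = 6; y = 2; z = 0.5; r = 0.5; c = 'teal'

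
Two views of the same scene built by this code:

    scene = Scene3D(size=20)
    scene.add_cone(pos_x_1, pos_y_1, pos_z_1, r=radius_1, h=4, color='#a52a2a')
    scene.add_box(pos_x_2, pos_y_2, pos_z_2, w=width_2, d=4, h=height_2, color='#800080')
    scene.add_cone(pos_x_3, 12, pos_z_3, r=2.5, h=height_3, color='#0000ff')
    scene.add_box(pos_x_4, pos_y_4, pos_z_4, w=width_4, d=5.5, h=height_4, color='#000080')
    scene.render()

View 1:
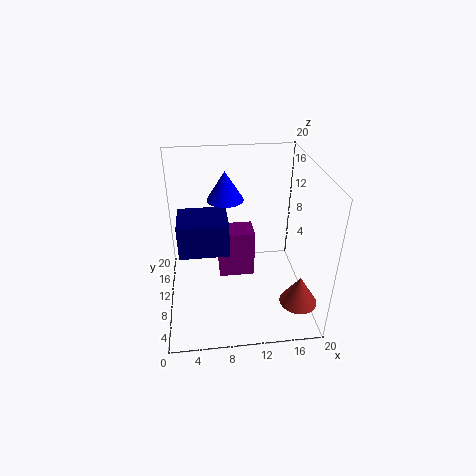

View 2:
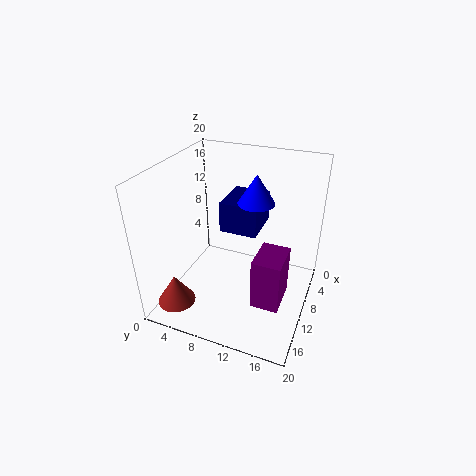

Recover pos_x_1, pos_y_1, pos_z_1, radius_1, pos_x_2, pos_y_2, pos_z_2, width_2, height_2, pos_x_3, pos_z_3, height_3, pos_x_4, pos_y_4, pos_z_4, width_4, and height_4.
pos_x_1 = 17.5
pos_y_1 = 4
pos_z_1 = 3
radius_1 = 2.5
pos_x_2 = 7.5
pos_y_2 = 13
pos_z_2 = 1
width_2 = 5.5
height_2 = 7.5
pos_x_3 = 8.5
pos_z_3 = 15
height_3 = 4
pos_x_4 = 2
pos_y_4 = 6.5
pos_z_4 = 9.5
width_4 = 6.5
height_4 = 4.5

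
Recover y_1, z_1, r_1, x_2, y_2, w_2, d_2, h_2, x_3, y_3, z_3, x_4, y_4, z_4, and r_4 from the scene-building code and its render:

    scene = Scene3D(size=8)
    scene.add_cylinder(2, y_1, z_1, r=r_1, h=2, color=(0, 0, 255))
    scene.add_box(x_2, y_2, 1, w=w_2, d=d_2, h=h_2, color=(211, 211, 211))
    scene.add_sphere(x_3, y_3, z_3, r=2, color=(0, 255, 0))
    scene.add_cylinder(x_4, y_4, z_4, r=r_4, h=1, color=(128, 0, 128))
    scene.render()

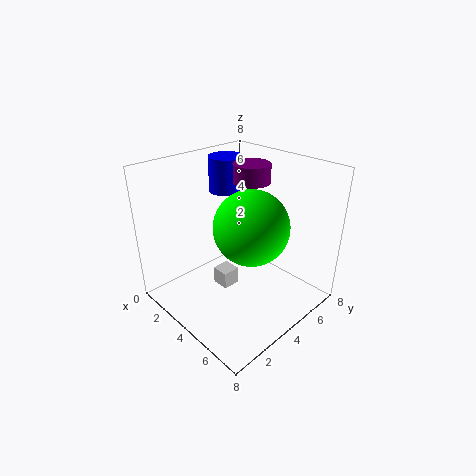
y_1 = 5; z_1 = 6; r_1 = 1; x_2 = 3; y_2 = 3; w_2 = 1; d_2 = 1; h_2 = 1; x_3 = 5; y_3 = 4; z_3 = 5; x_4 = 4; y_4 = 5; z_4 = 7; r_4 = 1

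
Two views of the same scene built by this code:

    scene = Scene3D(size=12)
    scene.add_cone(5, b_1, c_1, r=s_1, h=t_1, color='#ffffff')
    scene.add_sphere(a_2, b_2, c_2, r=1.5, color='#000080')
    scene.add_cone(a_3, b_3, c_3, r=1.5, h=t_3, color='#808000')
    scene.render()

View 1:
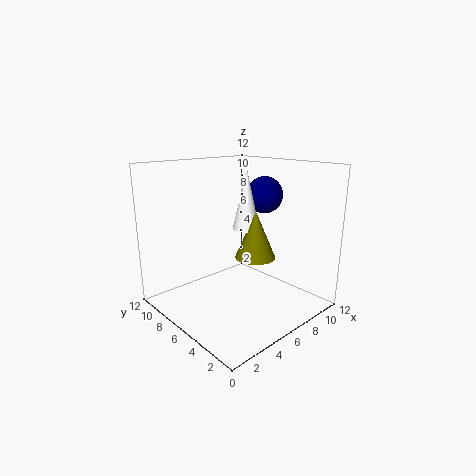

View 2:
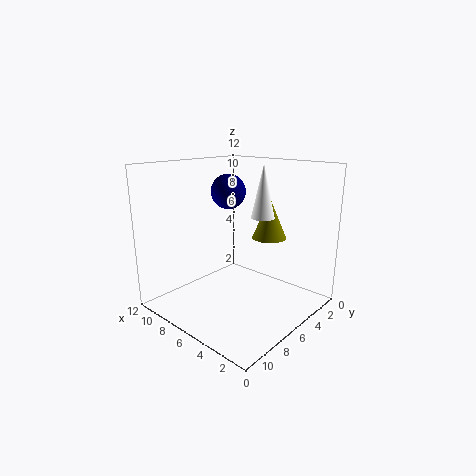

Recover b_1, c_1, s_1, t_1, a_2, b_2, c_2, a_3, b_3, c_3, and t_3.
b_1 = 4
c_1 = 7.5
s_1 = 1
t_1 = 4.5
a_2 = 8
b_2 = 5
c_2 = 9.5
a_3 = 5
b_3 = 3
c_3 = 5.5
t_3 = 3.5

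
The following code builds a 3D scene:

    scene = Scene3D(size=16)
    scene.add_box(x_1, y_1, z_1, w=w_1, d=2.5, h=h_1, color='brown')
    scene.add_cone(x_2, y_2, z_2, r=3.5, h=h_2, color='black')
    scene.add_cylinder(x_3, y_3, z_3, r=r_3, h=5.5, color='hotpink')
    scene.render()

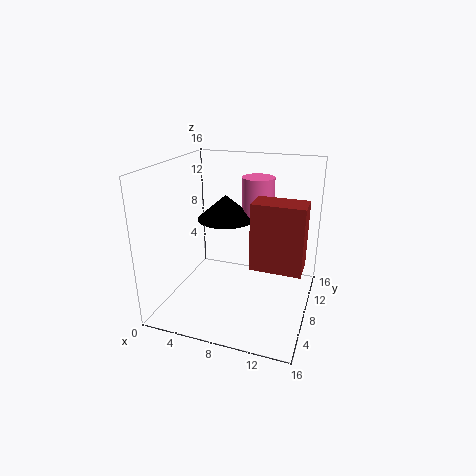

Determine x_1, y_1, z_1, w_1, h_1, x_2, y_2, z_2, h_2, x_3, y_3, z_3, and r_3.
x_1 = 11.5
y_1 = 1
z_1 = 8.5
w_1 = 4.5
h_1 = 6
x_2 = 5
y_2 = 12
z_2 = 8.5
h_2 = 3
x_3 = 8.5
y_3 = 14
z_3 = 8
r_3 = 2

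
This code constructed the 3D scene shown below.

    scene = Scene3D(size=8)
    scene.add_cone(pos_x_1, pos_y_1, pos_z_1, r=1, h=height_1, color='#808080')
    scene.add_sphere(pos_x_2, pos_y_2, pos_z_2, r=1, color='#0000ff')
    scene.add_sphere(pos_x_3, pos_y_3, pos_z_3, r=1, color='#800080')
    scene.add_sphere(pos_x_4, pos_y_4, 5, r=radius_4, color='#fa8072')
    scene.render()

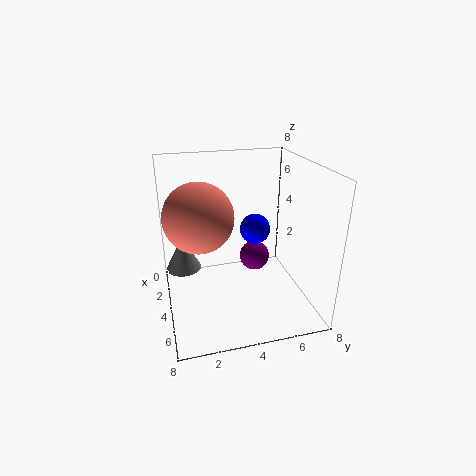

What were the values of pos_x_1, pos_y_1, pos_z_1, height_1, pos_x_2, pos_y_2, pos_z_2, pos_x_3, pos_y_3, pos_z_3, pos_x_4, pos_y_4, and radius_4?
pos_x_1 = 3; pos_y_1 = 1; pos_z_1 = 2; height_1 = 2; pos_x_2 = 1; pos_y_2 = 6; pos_z_2 = 3; pos_x_3 = 1; pos_y_3 = 6; pos_z_3 = 1; pos_x_4 = 3; pos_y_4 = 2; radius_4 = 2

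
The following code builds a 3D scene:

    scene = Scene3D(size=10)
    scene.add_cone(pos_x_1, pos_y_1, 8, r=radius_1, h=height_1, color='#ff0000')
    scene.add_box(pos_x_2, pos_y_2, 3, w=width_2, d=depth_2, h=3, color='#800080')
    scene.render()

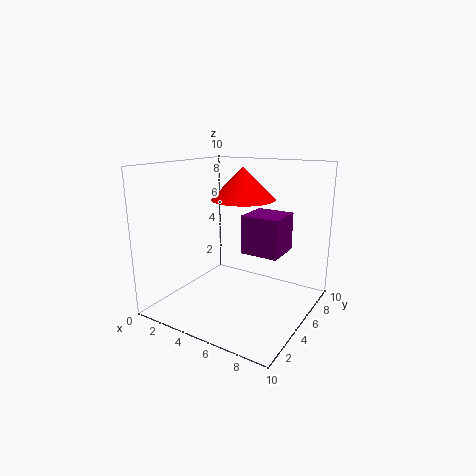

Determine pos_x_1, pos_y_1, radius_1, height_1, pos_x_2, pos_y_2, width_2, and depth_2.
pos_x_1 = 6; pos_y_1 = 4; radius_1 = 2; height_1 = 2; pos_x_2 = 4; pos_y_2 = 7; width_2 = 3; depth_2 = 3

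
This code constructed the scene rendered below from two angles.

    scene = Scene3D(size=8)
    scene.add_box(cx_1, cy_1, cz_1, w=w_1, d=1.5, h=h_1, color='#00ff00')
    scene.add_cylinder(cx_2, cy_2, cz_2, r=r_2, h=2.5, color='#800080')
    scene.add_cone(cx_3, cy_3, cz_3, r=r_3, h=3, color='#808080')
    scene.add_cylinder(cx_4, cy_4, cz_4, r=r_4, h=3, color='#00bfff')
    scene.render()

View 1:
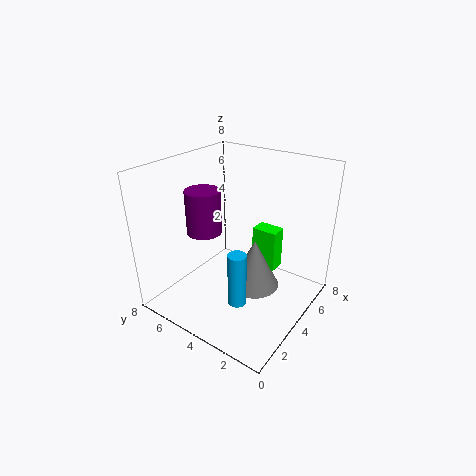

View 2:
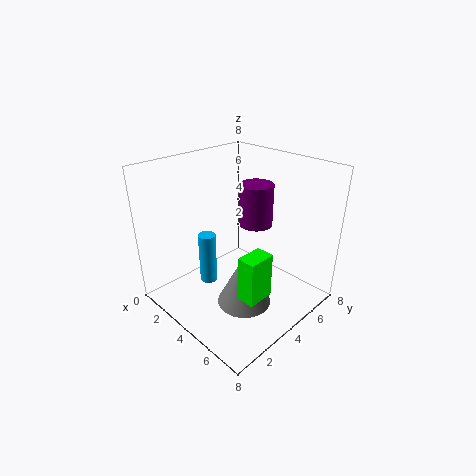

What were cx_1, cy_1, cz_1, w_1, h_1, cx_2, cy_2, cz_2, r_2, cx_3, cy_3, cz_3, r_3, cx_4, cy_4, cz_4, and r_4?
cx_1 = 5.5, cy_1 = 2.5, cz_1 = 1.5, w_1 = 1, h_1 = 2.5, cx_2 = 3.5, cy_2 = 6, cz_2 = 4, r_2 = 1, cx_3 = 5, cy_3 = 3.5, cz_3 = 0.5, r_3 = 1.5, cx_4 = 2.5, cy_4 = 3, cz_4 = 1, r_4 = 0.5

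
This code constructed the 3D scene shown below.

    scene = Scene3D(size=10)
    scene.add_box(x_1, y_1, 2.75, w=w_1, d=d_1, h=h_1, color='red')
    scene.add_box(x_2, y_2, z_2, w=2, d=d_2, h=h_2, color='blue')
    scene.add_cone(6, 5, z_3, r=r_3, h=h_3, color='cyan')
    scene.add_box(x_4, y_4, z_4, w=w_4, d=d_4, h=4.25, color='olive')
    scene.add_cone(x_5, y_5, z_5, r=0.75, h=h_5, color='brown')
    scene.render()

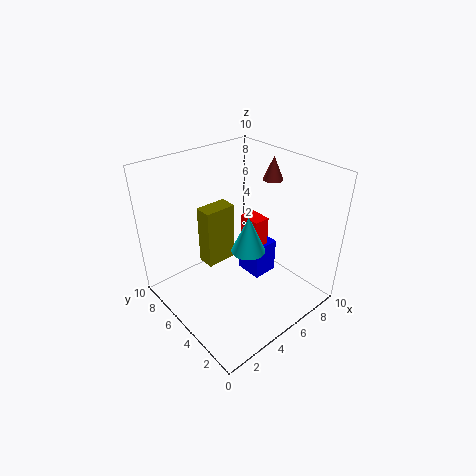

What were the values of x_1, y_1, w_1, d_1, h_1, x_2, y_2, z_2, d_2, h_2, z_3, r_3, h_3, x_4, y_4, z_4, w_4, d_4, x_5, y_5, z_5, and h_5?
x_1 = 7, y_1 = 5.25, w_1 = 1.25, d_1 = 1.75, h_1 = 2.5, x_2 = 7, y_2 = 5, z_2 = 0.25, d_2 = 2.25, h_2 = 2.75, z_3 = 3.5, r_3 = 1.25, h_3 = 2.75, x_4 = 3.25, y_4 = 6, z_4 = 2.75, w_4 = 2.25, d_4 = 1.25, x_5 = 9, y_5 = 5.75, z_5 = 8, h_5 = 1.75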